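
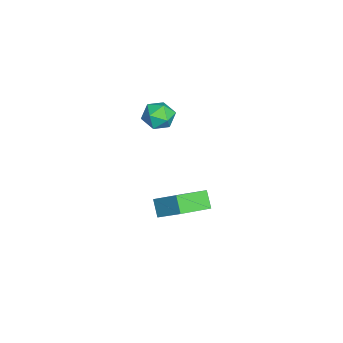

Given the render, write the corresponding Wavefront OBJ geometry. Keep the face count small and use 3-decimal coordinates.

v 0.22 -2.97 1.577
v 0.604 -3.538 1.737
v -0.564 -3.282 2.343
v -0.18 -3.85 2.503
v 0.051 -3.209 2.678
v 0.536 -3.016 2.205
v -0.496 -3.804 1.875
v -0.011 -3.611 1.402
v 0.161 -4.054 1.922
v 0.499 -3.686 2.418
v -0.459 -3.134 1.662
v -0.121 -2.766 2.158
v 0.114 -2.278 -3.656
v -0.424 -2.501 -3.05
v 0.744 -1.326 -2.746
v 0.207 -1.55 -2.14
v 1.073 -3.35 -3.2
v 0.536 -3.574 -2.594
v 1.704 -2.399 -2.29
v 1.166 -2.622 -1.684
f 1 12 6
f 1 6 2
f 1 2 8
f 1 8 11
f 1 11 12
f 2 6 10
f 6 12 5
f 12 11 3
f 11 8 7
f 8 2 9
f 4 10 5
f 4 5 3
f 4 3 7
f 4 7 9
f 4 9 10
f 5 10 6
f 3 5 12
f 7 3 11
f 9 7 8
f 10 9 2
f 14 16 13
f 17 14 13
f 13 16 15
f 15 17 13
f 14 20 16
f 18 14 17
f 18 20 14
f 16 20 15
f 19 17 15
f 15 20 19
f 19 18 17
f 20 18 19



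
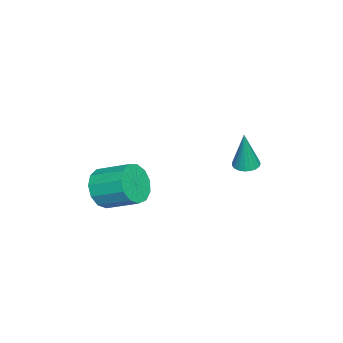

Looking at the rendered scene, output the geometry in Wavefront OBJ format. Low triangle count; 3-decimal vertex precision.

v 1.566 -0.446 0.922
v 1.8 -0.849 1.681
v 1.967 0.443 2.316
v 1.734 0.846 1.558
v 2.224 -0.777 1.423
v 2.391 0.516 2.058
v 2.439 -0.6 1.006
v 2.606 0.693 1.641
v 2.377 -0.374 0.562
v 2.544 0.918 1.197
v 2.058 -0.171 0.233
v 2.225 1.121 0.868
v 1.582 -0.056 0.123
v 1.749 1.237 0.758
v 1.102 -0.064 0.267
v 1.269 1.229 0.902
v 0.769 -0.194 0.618
v 0.936 1.099 1.254
v 0.689 -0.404 1.067
v 0.856 0.889 1.702
v 0.888 -0.627 1.469
v 1.055 0.665 2.104
v 1.302 -0.793 1.698
v 1.469 0.499 2.333
v -2.985 3.587 0.229
v -2.458 3.68 0.155
v -2.735 3.553 1.971
v -2.54 3.888 0.171
v -2.699 4.044 0.197
v -2.907 4.122 0.229
v -3.129 4.107 0.26
v -3.326 4.002 0.286
v -3.464 3.826 0.303
v -3.519 3.608 0.306
v -3.482 3.387 0.296
v -3.359 3.2 0.275
v -3.171 3.081 0.246
v -2.951 3.049 0.213
v -2.737 3.11 0.184
v -2.566 3.254 0.162
v -2.467 3.455 0.152
f 2 1 5
f 2 5 3
f 3 5 6
f 3 6 4
f 5 1 7
f 5 7 6
f 6 7 8
f 6 8 4
f 7 1 9
f 7 9 8
f 8 9 10
f 8 10 4
f 9 1 11
f 9 11 10
f 10 11 12
f 10 12 4
f 11 1 13
f 11 13 12
f 12 13 14
f 12 14 4
f 13 1 15
f 13 15 14
f 14 15 16
f 14 16 4
f 15 1 17
f 15 17 16
f 16 17 18
f 16 18 4
f 17 1 19
f 17 19 18
f 18 19 20
f 18 20 4
f 19 1 21
f 19 21 20
f 20 21 22
f 20 22 4
f 21 1 23
f 21 23 22
f 22 23 24
f 22 24 4
f 23 1 2
f 23 2 24
f 24 2 3
f 24 3 4
f 26 25 28
f 26 28 27
f 28 25 29
f 28 29 27
f 29 25 30
f 29 30 27
f 30 25 31
f 30 31 27
f 31 25 32
f 31 32 27
f 32 25 33
f 32 33 27
f 33 25 34
f 33 34 27
f 34 25 35
f 34 35 27
f 35 25 36
f 35 36 27
f 36 25 37
f 36 37 27
f 37 25 38
f 37 38 27
f 38 25 39
f 38 39 27
f 39 25 40
f 39 40 27
f 40 25 41
f 40 41 27
f 41 25 26
f 41 26 27



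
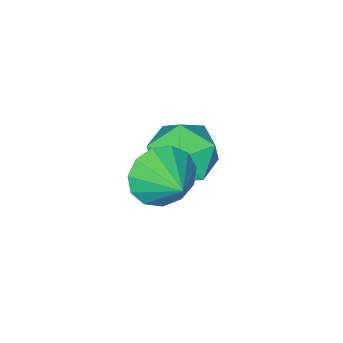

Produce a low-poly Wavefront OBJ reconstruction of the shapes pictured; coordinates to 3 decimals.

v -3.925 -1.784 0.783
v -3.211 -1.482 -0.145
v -3.589 -3.678 0.425
v -2.875 -3.376 -0.503
v -2.524 -3.142 0.63
v -2.732 -1.972 0.852
v -4.068 -3.188 -0.572
v -4.276 -2.018 -0.35
v -3.3 -2.35 -0.982
v -2.346 -2.321 -0.239
v -4.454 -2.839 0.519
v -3.5 -2.81 1.262
v -0.777 -0.41 2.769
v -0.031 -0.291 2.129
v -0.423 0.83 3.411
v -0.476 -0.045 1.899
v -1.016 0.086 1.946
v -1.481 0.059 2.253
v -1.722 -0.117 2.725
v -1.663 -0.385 3.21
v -1.323 -0.662 3.555
v -0.809 -0.858 3.651
v -0.286 -0.912 3.466
v 0.082 -0.806 3.06
v 0.177 -0.575 2.561
f 1 12 6
f 1 6 2
f 1 2 8
f 1 8 11
f 1 11 12
f 2 6 10
f 6 12 5
f 12 11 3
f 11 8 7
f 8 2 9
f 4 10 5
f 4 5 3
f 4 3 7
f 4 7 9
f 4 9 10
f 5 10 6
f 3 5 12
f 7 3 11
f 9 7 8
f 10 9 2
f 14 13 16
f 14 16 15
f 16 13 17
f 16 17 15
f 17 13 18
f 17 18 15
f 18 13 19
f 18 19 15
f 19 13 20
f 19 20 15
f 20 13 21
f 20 21 15
f 21 13 22
f 21 22 15
f 22 13 23
f 22 23 15
f 23 13 24
f 23 24 15
f 24 13 25
f 24 25 15
f 25 13 14
f 25 14 15



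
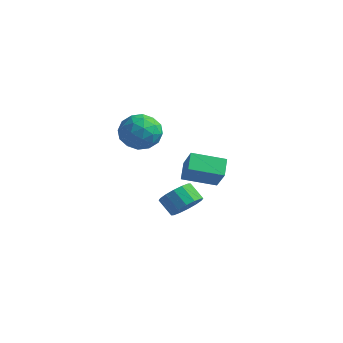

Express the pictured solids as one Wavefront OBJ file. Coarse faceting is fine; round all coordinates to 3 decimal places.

v -3.391 -0.455 -1.578
v -3.911 0.452 -0.875
v -1.893 0.821 -2.116
v -2.413 1.728 -1.413
v -2.507 -0.948 -0.287
v -3.027 -0.041 0.416
v -1.009 0.328 -0.825
v -1.529 1.235 -0.122
v -2.994 -3.325 4.391
v -2.349 -4.148 3.704
v -4.571 -3.512 3.136
v -3.926 -4.335 2.449
v -4.309 -4.645 3.599
v -3.333 -4.529 4.375
v -3.587 -3.131 2.465
v -2.611 -3.015 3.241
v -2.715 -4.028 2.513
v -3.161 -4.963 3.214
v -3.759 -2.697 3.626
v -4.205 -3.632 4.327
v -2.533 -3.72 4.158
v -4.387 -3.94 2.682
v -4.612 -4.122 3.359
v -4.233 -4.606 2.954
v -3.111 -3.944 4.552
v -2.732 -4.428 4.148
v -3.884 -4.72 4.086
v -4.188 -3.232 2.692
v -3.809 -3.716 2.288
v -2.687 -3.054 3.886
v -2.308 -3.538 3.481
v -3.036 -2.94 2.754
v -2.369 -4.133 3.054
v -3.296 -4.243 2.316
v -3.097 -3.535 2.326
v -2.523 -3.467 2.782
v -2.631 -4.683 3.466
v -3.559 -4.793 2.728
v -3.783 -4.975 3.404
v -3.21 -4.907 3.86
v -2.847 -4.612 2.766
v -3.361 -2.867 4.112
v -4.289 -2.977 3.374
v -3.71 -2.753 2.98
v -3.137 -2.685 3.436
v -3.624 -3.417 4.524
v -4.551 -3.527 3.786
v -4.397 -4.193 4.058
v -3.823 -4.125 4.514
v -4.073 -3.048 4.074
v -2.967 -0.426 -3.636
v -2.299 -0.099 -2.894
v -3.246 -0.007 -2.083
v -3.913 -0.334 -2.824
v -2.468 0.355 -3.142
v -3.414 0.447 -2.331
v -2.77 0.599 -3.522
v -3.716 0.691 -2.711
v -3.125 0.569 -3.933
v -4.071 0.661 -3.121
v -3.437 0.272 -4.264
v -4.384 0.364 -3.452
v -3.624 -0.212 -4.426
v -4.57 -0.12 -3.615
v -3.634 -0.753 -4.377
v -4.581 -0.661 -3.566
v -3.466 -1.207 -4.129
v -4.412 -1.115 -3.318
v -3.164 -1.451 -3.749
v -4.11 -1.359 -2.938
v -2.809 -1.421 -3.339
v -3.755 -1.329 -2.527
v -2.496 -1.124 -3.008
v -3.443 -1.032 -2.196
v -2.31 -0.64 -2.845
v -3.256 -0.548 -2.034
f 2 4 1
f 5 2 1
f 1 4 3
f 3 5 1
f 2 8 4
f 6 2 5
f 6 8 2
f 4 8 3
f 7 5 3
f 3 8 7
f 7 6 5
f 8 6 7
f 9 46 25
f 46 20 49
f 25 49 14
f 46 49 25
f 9 25 21
f 25 14 26
f 21 26 10
f 25 26 21
f 9 21 30
f 21 10 31
f 30 31 16
f 21 31 30
f 9 30 42
f 30 16 45
f 42 45 19
f 30 45 42
f 9 42 46
f 42 19 50
f 46 50 20
f 42 50 46
f 10 26 37
f 26 14 40
f 37 40 18
f 26 40 37
f 14 49 27
f 49 20 48
f 27 48 13
f 49 48 27
f 20 50 47
f 50 19 43
f 47 43 11
f 50 43 47
f 19 45 44
f 45 16 32
f 44 32 15
f 45 32 44
f 16 31 36
f 31 10 33
f 36 33 17
f 31 33 36
f 12 38 24
f 38 18 39
f 24 39 13
f 38 39 24
f 12 24 22
f 24 13 23
f 22 23 11
f 24 23 22
f 12 22 29
f 22 11 28
f 29 28 15
f 22 28 29
f 12 29 34
f 29 15 35
f 34 35 17
f 29 35 34
f 12 34 38
f 34 17 41
f 38 41 18
f 34 41 38
f 13 39 27
f 39 18 40
f 27 40 14
f 39 40 27
f 11 23 47
f 23 13 48
f 47 48 20
f 23 48 47
f 15 28 44
f 28 11 43
f 44 43 19
f 28 43 44
f 17 35 36
f 35 15 32
f 36 32 16
f 35 32 36
f 18 41 37
f 41 17 33
f 37 33 10
f 41 33 37
f 52 51 55
f 52 55 53
f 53 55 56
f 53 56 54
f 55 51 57
f 55 57 56
f 56 57 58
f 56 58 54
f 57 51 59
f 57 59 58
f 58 59 60
f 58 60 54
f 59 51 61
f 59 61 60
f 60 61 62
f 60 62 54
f 61 51 63
f 61 63 62
f 62 63 64
f 62 64 54
f 63 51 65
f 63 65 64
f 64 65 66
f 64 66 54
f 65 51 67
f 65 67 66
f 66 67 68
f 66 68 54
f 67 51 69
f 67 69 68
f 68 69 70
f 68 70 54
f 69 51 71
f 69 71 70
f 70 71 72
f 70 72 54
f 71 51 73
f 71 73 72
f 72 73 74
f 72 74 54
f 73 51 75
f 73 75 74
f 74 75 76
f 74 76 54
f 75 51 52
f 75 52 76
f 76 52 53
f 76 53 54



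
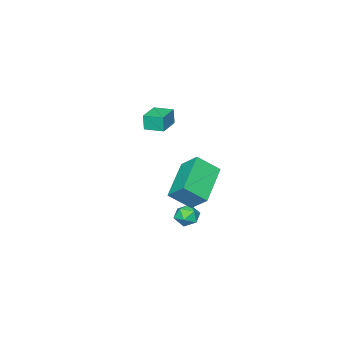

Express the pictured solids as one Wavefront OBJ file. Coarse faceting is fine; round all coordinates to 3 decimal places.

v 1.189 2.322 -1.939
v 1.693 2.428 -1.556
v 1.727 1.592 -2.444
v 2.231 1.698 -2.061
v 1.7 1.426 -1.826
v 1.368 1.876 -1.513
v 2.052 2.144 -2.487
v 1.72 2.594 -2.174
v 2.226 2.317 -1.894
v 2.008 1.874 -1.486
v 1.412 2.146 -2.514
v 1.194 1.703 -2.106
v 0.428 1.861 -0.126
v 1.159 1.14 0.687
v 0.376 2.75 0.709
v 1.107 2.029 1.522
v 2.193 2.731 -0.942
v 2.924 2.01 -0.129
v 2.141 3.62 -0.107
v 2.872 2.899 0.706
v -2.222 -3.847 0.055
v -2.256 -3.937 0.909
v -2.588 -2.91 0.138
v -2.622 -2.999 0.993
v -1.058 -3.401 0.147
v -1.092 -3.49 1.002
v -1.424 -2.463 0.231
v -1.458 -2.553 1.085
f 1 12 6
f 1 6 2
f 1 2 8
f 1 8 11
f 1 11 12
f 2 6 10
f 6 12 5
f 12 11 3
f 11 8 7
f 8 2 9
f 4 10 5
f 4 5 3
f 4 3 7
f 4 7 9
f 4 9 10
f 5 10 6
f 3 5 12
f 7 3 11
f 9 7 8
f 10 9 2
f 14 16 13
f 17 14 13
f 13 16 15
f 15 17 13
f 14 20 16
f 18 14 17
f 18 20 14
f 16 20 15
f 19 17 15
f 15 20 19
f 19 18 17
f 20 18 19
f 22 24 21
f 25 22 21
f 21 24 23
f 23 25 21
f 22 28 24
f 26 22 25
f 26 28 22
f 24 28 23
f 27 25 23
f 23 28 27
f 27 26 25
f 28 26 27



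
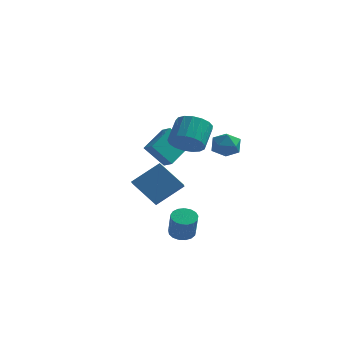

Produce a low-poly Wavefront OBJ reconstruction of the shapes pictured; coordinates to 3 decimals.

v 1.967 -3.121 -4.678
v 2.664 -2.771 -4.689
v 3.03 -3.448 -3.174
v 2.333 -3.799 -3.162
v 2.441 -2.521 -4.524
v 2.807 -3.199 -3.008
v 2.109 -2.409 -4.394
v 2.476 -3.086 -2.878
v 1.745 -2.46 -4.329
v 2.112 -3.137 -2.813
v 1.432 -2.662 -4.343
v 1.798 -3.34 -2.828
v 1.241 -2.97 -4.435
v 1.608 -3.648 -2.919
v 1.217 -3.312 -4.582
v 1.583 -3.99 -3.066
v 1.364 -3.611 -4.751
v 1.73 -4.288 -3.235
v 1.649 -3.797 -4.903
v 2.016 -4.475 -3.388
v 2.008 -3.829 -5.004
v 2.374 -4.506 -3.488
v 2.356 -3.698 -5.03
v 2.723 -4.376 -3.514
v 2.616 -3.435 -4.975
v 2.982 -4.113 -3.46
v 2.727 -3.101 -4.852
v 3.093 -3.778 -3.337
v -1.285 -0.434 0.563
v -0.657 -0.842 0.897
v -0.73 1.219 1.543
v -0.102 0.811 1.876
v -0.218 0.049 -0.856
v 0.41 -0.359 -0.523
v 0.337 1.702 0.123
v 0.965 1.294 0.457
v 2.617 -4.311 2.567
v 3.687 -4.306 2.536
v 3.712 -3.024 3.622
v 2.643 -3.029 3.653
v 3.552 -3.985 2.161
v 3.577 -2.703 3.246
v 3.203 -3.739 1.878
v 3.228 -2.457 2.963
v 2.719 -3.624 1.753
v 2.745 -2.342 2.839
v 2.213 -3.666 1.815
v 2.238 -2.384 2.901
v 1.799 -3.856 2.049
v 1.824 -2.574 3.135
v 1.573 -4.151 2.402
v 1.598 -2.869 3.488
v 1.585 -4.482 2.793
v 1.611 -3.2 3.878
v 1.835 -4.774 3.132
v 1.86 -3.492 4.217
v 2.264 -4.959 3.341
v 2.289 -3.677 4.427
v 2.773 -4.997 3.374
v 2.798 -3.715 4.459
v 3.247 -4.877 3.221
v 3.272 -3.595 4.307
v 3.577 -4.628 2.919
v 3.602 -3.346 4.005
v -0.286 -1.141 -3.59
v -0.03 -1.996 -3.139
v -1.843 -0.856 -2.165
v -1.587 -1.711 -1.714
v 1.067 -0.069 -2.326
v 1.323 -0.924 -1.875
v -0.49 0.216 -0.901
v -0.234 -0.639 -0.45
v 2.461 1.546 0.702
v 3.031 1.65 1.502
v 3.409 0.37 0.178
v 3.979 0.474 0.978
v 3.064 0.111 1.067
v 2.478 0.838 1.391
v 3.962 1.182 0.289
v 3.376 1.909 0.613
v 3.959 1.424 1.247
v 3.404 0.763 1.728
v 3.036 1.257 -0.048
v 2.481 0.596 0.433
f 2 1 5
f 2 5 3
f 3 5 6
f 3 6 4
f 5 1 7
f 5 7 6
f 6 7 8
f 6 8 4
f 7 1 9
f 7 9 8
f 8 9 10
f 8 10 4
f 9 1 11
f 9 11 10
f 10 11 12
f 10 12 4
f 11 1 13
f 11 13 12
f 12 13 14
f 12 14 4
f 13 1 15
f 13 15 14
f 14 15 16
f 14 16 4
f 15 1 17
f 15 17 16
f 16 17 18
f 16 18 4
f 17 1 19
f 17 19 18
f 18 19 20
f 18 20 4
f 19 1 21
f 19 21 20
f 20 21 22
f 20 22 4
f 21 1 23
f 21 23 22
f 22 23 24
f 22 24 4
f 23 1 25
f 23 25 24
f 24 25 26
f 24 26 4
f 25 1 27
f 25 27 26
f 26 27 28
f 26 28 4
f 27 1 2
f 27 2 28
f 28 2 3
f 28 3 4
f 30 32 29
f 33 30 29
f 29 32 31
f 31 33 29
f 30 36 32
f 34 30 33
f 34 36 30
f 32 36 31
f 35 33 31
f 31 36 35
f 35 34 33
f 36 34 35
f 38 37 41
f 38 41 39
f 39 41 42
f 39 42 40
f 41 37 43
f 41 43 42
f 42 43 44
f 42 44 40
f 43 37 45
f 43 45 44
f 44 45 46
f 44 46 40
f 45 37 47
f 45 47 46
f 46 47 48
f 46 48 40
f 47 37 49
f 47 49 48
f 48 49 50
f 48 50 40
f 49 37 51
f 49 51 50
f 50 51 52
f 50 52 40
f 51 37 53
f 51 53 52
f 52 53 54
f 52 54 40
f 53 37 55
f 53 55 54
f 54 55 56
f 54 56 40
f 55 37 57
f 55 57 56
f 56 57 58
f 56 58 40
f 57 37 59
f 57 59 58
f 58 59 60
f 58 60 40
f 59 37 61
f 59 61 60
f 60 61 62
f 60 62 40
f 61 37 63
f 61 63 62
f 62 63 64
f 62 64 40
f 63 37 38
f 63 38 64
f 64 38 39
f 64 39 40
f 66 68 65
f 69 66 65
f 65 68 67
f 67 69 65
f 66 72 68
f 70 66 69
f 70 72 66
f 68 72 67
f 71 69 67
f 67 72 71
f 71 70 69
f 72 70 71
f 73 84 78
f 73 78 74
f 73 74 80
f 73 80 83
f 73 83 84
f 74 78 82
f 78 84 77
f 84 83 75
f 83 80 79
f 80 74 81
f 76 82 77
f 76 77 75
f 76 75 79
f 76 79 81
f 76 81 82
f 77 82 78
f 75 77 84
f 79 75 83
f 81 79 80
f 82 81 74



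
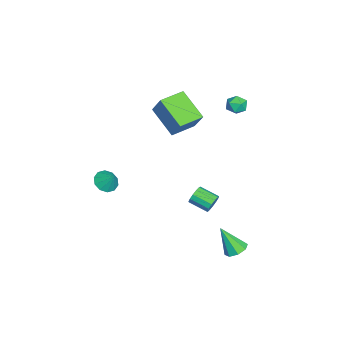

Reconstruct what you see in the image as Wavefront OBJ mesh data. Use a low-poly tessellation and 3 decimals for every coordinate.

v -2.386 0.415 1.386
v -3.624 -0.805 2.528
v -1.713 0.95 2.688
v -2.951 -0.27 3.83
v -1.329 -0.73 1.31
v -2.567 -1.95 2.452
v -0.656 -0.195 2.612
v -1.894 -1.415 3.754
v 3.098 1.935 -0.693
v 3.339 1.668 -1.161
v 2.942 0.637 -0.775
v 2.702 0.905 -0.307
v 3.571 1.667 -0.923
v 3.174 0.637 -0.537
v 3.653 1.752 -0.612
v 3.257 0.721 -0.226
v 3.559 1.895 -0.327
v 3.163 0.864 0.059
v 3.319 2.051 -0.158
v 2.922 1.02 0.228
v 3.009 2.17 -0.159
v 2.612 1.139 0.227
v 2.727 2.215 -0.33
v 2.33 1.184 0.056
v 2.563 2.171 -0.615
v 2.166 1.14 -0.229
v 2.569 2.052 -0.926
v 2.172 1.021 -0.54
v 2.743 1.896 -1.163
v 2.346 0.865 -0.776
v 3.03 1.753 -1.25
v 2.633 0.722 -0.864
v 3.018 3.205 -4.485
v 3.646 2.889 -4.579
v 2.802 2.315 -2.935
v 3.688 3.356 -4.305
v 3.336 3.735 -4.137
v 2.798 3.803 -4.172
v 2.389 3.521 -4.391
v 2.348 3.053 -4.665
v 2.699 2.675 -4.833
v 3.237 2.606 -4.798
v 2.258 -3.876 0.016
v 2.549 -3.395 -0.465
v 2.682 -3.344 0.804
v 2.135 -3.242 -0.345
v 1.768 -3.331 -0.087
v 1.588 -3.629 0.21
v 1.664 -4.02 0.433
v 1.967 -4.357 0.498
v 2.382 -4.51 0.378
v 2.749 -4.42 0.12
v 2.928 -4.123 -0.177
v 2.852 -3.731 -0.401
v -2.132 3.295 3.925
v -1.665 3.271 3.441
v -2.215 2.209 3.899
v -1.748 2.185 3.415
v -1.576 2.366 4.04
v -1.524 3.036 4.056
v -2.356 2.444 3.284
v -2.304 3.114 3.3
v -1.803 2.745 3.045
v -1.321 2.697 3.512
v -2.559 2.783 3.828
v -2.077 2.735 4.295
f 2 4 1
f 5 2 1
f 1 4 3
f 3 5 1
f 2 8 4
f 6 2 5
f 6 8 2
f 4 8 3
f 7 5 3
f 3 8 7
f 7 6 5
f 8 6 7
f 10 9 13
f 10 13 11
f 11 13 14
f 11 14 12
f 13 9 15
f 13 15 14
f 14 15 16
f 14 16 12
f 15 9 17
f 15 17 16
f 16 17 18
f 16 18 12
f 17 9 19
f 17 19 18
f 18 19 20
f 18 20 12
f 19 9 21
f 19 21 20
f 20 21 22
f 20 22 12
f 21 9 23
f 21 23 22
f 22 23 24
f 22 24 12
f 23 9 25
f 23 25 24
f 24 25 26
f 24 26 12
f 25 9 27
f 25 27 26
f 26 27 28
f 26 28 12
f 27 9 29
f 27 29 28
f 28 29 30
f 28 30 12
f 29 9 31
f 29 31 30
f 30 31 32
f 30 32 12
f 31 9 10
f 31 10 32
f 32 10 11
f 32 11 12
f 34 33 36
f 34 36 35
f 36 33 37
f 36 37 35
f 37 33 38
f 37 38 35
f 38 33 39
f 38 39 35
f 39 33 40
f 39 40 35
f 40 33 41
f 40 41 35
f 41 33 42
f 41 42 35
f 42 33 34
f 42 34 35
f 44 43 46
f 44 46 45
f 46 43 47
f 46 47 45
f 47 43 48
f 47 48 45
f 48 43 49
f 48 49 45
f 49 43 50
f 49 50 45
f 50 43 51
f 50 51 45
f 51 43 52
f 51 52 45
f 52 43 53
f 52 53 45
f 53 43 54
f 53 54 45
f 54 43 44
f 54 44 45
f 55 66 60
f 55 60 56
f 55 56 62
f 55 62 65
f 55 65 66
f 56 60 64
f 60 66 59
f 66 65 57
f 65 62 61
f 62 56 63
f 58 64 59
f 58 59 57
f 58 57 61
f 58 61 63
f 58 63 64
f 59 64 60
f 57 59 66
f 61 57 65
f 63 61 62
f 64 63 56



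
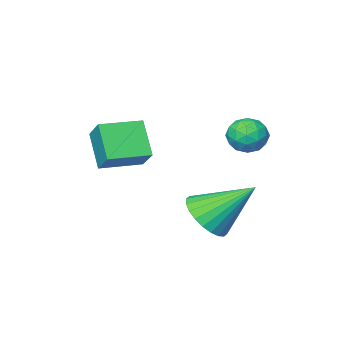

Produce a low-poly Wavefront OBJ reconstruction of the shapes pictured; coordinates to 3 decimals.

v 1.021 4.049 -0.176
v 1.534 4.173 0.206
v 0.806 3.187 0.394
v 1.319 3.311 0.776
v 0.797 3.701 0.795
v 0.93 4.233 0.443
v 1.41 3.127 0.157
v 1.543 3.659 -0.195
v 1.775 3.603 0.412
v 1.396 3.958 0.806
v 0.944 3.402 -0.206
v 0.565 3.757 0.188
v 1.296 4.186 -0.035
v 1.044 3.174 0.635
v 0.737 3.402 0.646
v 1.039 3.476 0.87
v 0.941 4.222 0.104
v 1.243 4.295 0.329
v 0.809 4.017 0.675
v 1.097 3.065 0.271
v 1.399 3.138 0.496
v 1.301 3.884 -0.27
v 1.603 3.958 -0.046
v 1.531 3.343 -0.075
v 1.74 3.925 0.311
v 1.613 3.418 0.645
v 1.667 3.31 0.282
v 1.745 3.623 0.075
v 1.517 4.133 0.542
v 1.39 3.627 0.877
v 1.083 3.856 0.888
v 1.161 4.169 0.681
v 1.658 3.798 0.663
v 0.95 3.733 -0.277
v 0.823 3.227 0.058
v 1.179 3.191 -0.081
v 1.257 3.504 -0.288
v 0.727 3.942 -0.045
v 0.6 3.435 0.289
v 0.595 3.737 0.525
v 0.673 4.05 0.318
v 0.682 3.562 -0.063
v 2.135 3.099 -2.899
v 2.829 3.564 -2.622
v 1.065 3.961 -1.661
v 2.707 3.768 -2.87
v 2.497 3.87 -3.122
v 2.233 3.854 -3.34
v 1.953 3.724 -3.491
v 1.701 3.499 -3.552
v 1.516 3.213 -3.514
v 1.424 2.909 -3.382
v 1.441 2.635 -3.176
v 1.564 2.431 -2.928
v 1.773 2.329 -2.676
v 2.038 2.344 -2.458
v 2.318 2.474 -2.307
v 2.569 2.7 -2.246
v 2.755 2.986 -2.285
v 2.846 3.289 -2.417
v 2.553 -0.209 -0.591
v 2.703 0.581 0.115
v 2.768 0.664 -1.612
v 2.918 1.453 -0.905
v 3.882 -0.493 -0.555
v 4.032 0.296 0.152
v 4.097 0.379 -1.575
v 4.247 1.169 -0.869
f 1 38 17
f 38 12 41
f 17 41 6
f 38 41 17
f 1 17 13
f 17 6 18
f 13 18 2
f 17 18 13
f 1 13 22
f 13 2 23
f 22 23 8
f 13 23 22
f 1 22 34
f 22 8 37
f 34 37 11
f 22 37 34
f 1 34 38
f 34 11 42
f 38 42 12
f 34 42 38
f 2 18 29
f 18 6 32
f 29 32 10
f 18 32 29
f 6 41 19
f 41 12 40
f 19 40 5
f 41 40 19
f 12 42 39
f 42 11 35
f 39 35 3
f 42 35 39
f 11 37 36
f 37 8 24
f 36 24 7
f 37 24 36
f 8 23 28
f 23 2 25
f 28 25 9
f 23 25 28
f 4 30 16
f 30 10 31
f 16 31 5
f 30 31 16
f 4 16 14
f 16 5 15
f 14 15 3
f 16 15 14
f 4 14 21
f 14 3 20
f 21 20 7
f 14 20 21
f 4 21 26
f 21 7 27
f 26 27 9
f 21 27 26
f 4 26 30
f 26 9 33
f 30 33 10
f 26 33 30
f 5 31 19
f 31 10 32
f 19 32 6
f 31 32 19
f 3 15 39
f 15 5 40
f 39 40 12
f 15 40 39
f 7 20 36
f 20 3 35
f 36 35 11
f 20 35 36
f 9 27 28
f 27 7 24
f 28 24 8
f 27 24 28
f 10 33 29
f 33 9 25
f 29 25 2
f 33 25 29
f 44 43 46
f 44 46 45
f 46 43 47
f 46 47 45
f 47 43 48
f 47 48 45
f 48 43 49
f 48 49 45
f 49 43 50
f 49 50 45
f 50 43 51
f 50 51 45
f 51 43 52
f 51 52 45
f 52 43 53
f 52 53 45
f 53 43 54
f 53 54 45
f 54 43 55
f 54 55 45
f 55 43 56
f 55 56 45
f 56 43 57
f 56 57 45
f 57 43 58
f 57 58 45
f 58 43 59
f 58 59 45
f 59 43 60
f 59 60 45
f 60 43 44
f 60 44 45
f 62 64 61
f 65 62 61
f 61 64 63
f 63 65 61
f 62 68 64
f 66 62 65
f 66 68 62
f 64 68 63
f 67 65 63
f 63 68 67
f 67 66 65
f 68 66 67



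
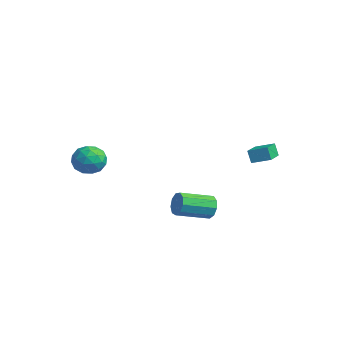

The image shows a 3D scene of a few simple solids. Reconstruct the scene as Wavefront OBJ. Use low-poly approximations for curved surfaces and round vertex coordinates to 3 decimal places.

v -4.694 -2.946 -0.064
v -3.884 -2.811 0.54
v -4.096 -4.409 -0.54
v -3.286 -4.274 0.064
v -4.207 -4.428 0.474
v -4.577 -3.524 0.768
v -3.403 -3.696 -0.768
v -3.773 -2.792 -0.474
v -3.086 -3.274 0.105
v -3.583 -3.727 0.872
v -4.397 -3.493 -0.872
v -4.894 -3.946 -0.105
v -4.342 -2.75 0.28
v -3.638 -4.47 -0.28
v -4.18 -4.56 -0.039
v -3.703 -4.481 0.316
v -4.749 -3.169 0.414
v -4.272 -3.09 0.769
v -4.462 -4.041 0.73
v -3.708 -4.13 -0.769
v -3.231 -4.051 -0.414
v -4.277 -2.739 -0.316
v -3.8 -2.66 0.039
v -3.518 -3.179 -0.73
v -3.396 -2.943 0.379
v -3.045 -3.803 0.1
v -3.114 -3.463 -0.389
v -3.331 -2.932 -0.217
v -3.688 -3.209 0.83
v -3.336 -4.069 0.551
v -3.878 -4.16 0.791
v -4.095 -3.628 0.964
v -3.219 -3.482 0.575
v -4.644 -3.151 -0.551
v -4.292 -4.011 -0.83
v -3.885 -3.592 -0.964
v -4.102 -3.06 -0.791
v -4.935 -3.417 -0.1
v -4.584 -4.277 -0.379
v -4.649 -4.288 0.217
v -4.866 -3.757 0.389
v -4.761 -3.738 -0.575
v 1.837 3.312 0.862
v 1.555 3.243 1.619
v 2.486 4.09 1.175
v 2.204 4.021 1.931
v 3.116 2.099 1.229
v 2.834 2.03 1.985
v 3.765 2.877 1.541
v 3.483 2.808 2.298
v 3.005 -0.174 -1.475
v 3.31 -0.397 -2.111
v 3.059 -2.19 -1.601
v 2.755 -1.966 -0.965
v 3.667 -0.346 -1.756
v 3.417 -2.139 -1.247
v 3.715 -0.215 -1.27
v 3.465 -2.007 -0.76
v 3.431 -0.064 -0.879
v 3.18 -1.856 -0.37
v 2.947 0.035 -0.767
v 2.697 -1.757 -0.258
v 2.491 0.037 -0.986
v 2.24 -1.755 -0.477
v 2.275 -0.06 -1.434
v 2.025 -1.853 -0.924
v 2.401 -0.211 -1.901
v 2.151 -2.003 -1.391
v 2.81 -0.344 -2.168
v 2.559 -2.136 -1.658
f 1 38 17
f 38 12 41
f 17 41 6
f 38 41 17
f 1 17 13
f 17 6 18
f 13 18 2
f 17 18 13
f 1 13 22
f 13 2 23
f 22 23 8
f 13 23 22
f 1 22 34
f 22 8 37
f 34 37 11
f 22 37 34
f 1 34 38
f 34 11 42
f 38 42 12
f 34 42 38
f 2 18 29
f 18 6 32
f 29 32 10
f 18 32 29
f 6 41 19
f 41 12 40
f 19 40 5
f 41 40 19
f 12 42 39
f 42 11 35
f 39 35 3
f 42 35 39
f 11 37 36
f 37 8 24
f 36 24 7
f 37 24 36
f 8 23 28
f 23 2 25
f 28 25 9
f 23 25 28
f 4 30 16
f 30 10 31
f 16 31 5
f 30 31 16
f 4 16 14
f 16 5 15
f 14 15 3
f 16 15 14
f 4 14 21
f 14 3 20
f 21 20 7
f 14 20 21
f 4 21 26
f 21 7 27
f 26 27 9
f 21 27 26
f 4 26 30
f 26 9 33
f 30 33 10
f 26 33 30
f 5 31 19
f 31 10 32
f 19 32 6
f 31 32 19
f 3 15 39
f 15 5 40
f 39 40 12
f 15 40 39
f 7 20 36
f 20 3 35
f 36 35 11
f 20 35 36
f 9 27 28
f 27 7 24
f 28 24 8
f 27 24 28
f 10 33 29
f 33 9 25
f 29 25 2
f 33 25 29
f 44 46 43
f 47 44 43
f 43 46 45
f 45 47 43
f 44 50 46
f 48 44 47
f 48 50 44
f 46 50 45
f 49 47 45
f 45 50 49
f 49 48 47
f 50 48 49
f 52 51 55
f 52 55 53
f 53 55 56
f 53 56 54
f 55 51 57
f 55 57 56
f 56 57 58
f 56 58 54
f 57 51 59
f 57 59 58
f 58 59 60
f 58 60 54
f 59 51 61
f 59 61 60
f 60 61 62
f 60 62 54
f 61 51 63
f 61 63 62
f 62 63 64
f 62 64 54
f 63 51 65
f 63 65 64
f 64 65 66
f 64 66 54
f 65 51 67
f 65 67 66
f 66 67 68
f 66 68 54
f 67 51 69
f 67 69 68
f 68 69 70
f 68 70 54
f 69 51 52
f 69 52 70
f 70 52 53
f 70 53 54



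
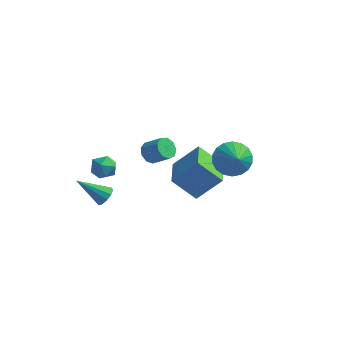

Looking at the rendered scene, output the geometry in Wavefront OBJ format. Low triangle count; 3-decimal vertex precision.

v 3.626 -0.908 2.271
v 4.159 -1.189 1.511
v 4.154 -1.632 2.909
v 4.394 -0.869 1.68
v 4.478 -0.557 1.966
v 4.392 -0.314 2.313
v 4.155 -0.189 2.651
v 3.814 -0.206 2.914
v 3.435 -0.362 3.05
v 3.094 -0.626 3.032
v 2.858 -0.946 2.863
v 2.775 -1.258 2.576
v 2.86 -1.501 2.23
v 3.097 -1.626 1.891
v 3.439 -1.609 1.628
v 3.818 -1.453 1.492
v -3.453 -0.898 -0.388
v -2.877 -0.498 -0.645
v -2.723 -1.442 0.405
v -2.147 -1.042 0.148
v -2.693 -0.706 0.53
v -3.144 -0.37 0.04
v -2.456 -1.57 -0.28
v -2.907 -1.234 -0.77
v -2.26 -0.914 -0.578
v -2.407 -0.38 -0.077
v -3.193 -1.56 -0.163
v -3.34 -1.026 0.338
v -0.366 -1.083 1.709
v -0.066 -0.655 1.375
v 0.806 -0.75 2.037
v 0.506 -1.177 2.371
v -0.284 -0.469 1.687
v 0.589 -0.563 2.35
v -0.54 -0.569 2.01
v 0.333 -0.664 2.673
v -0.715 -0.91 2.192
v 0.158 -1.005 2.855
v -0.727 -1.332 2.147
v 0.146 -1.427 2.81
v -0.57 -1.637 1.898
v 0.303 -1.732 2.56
v -0.318 -1.683 1.559
v 0.555 -1.777 2.222
v -0.089 -1.447 1.291
v 0.784 -1.542 1.954
v 0.01 -1.042 1.218
v 0.883 -1.136 1.881
v -2.092 -2.462 -0.933
v -1.798 -2.922 -0.738
v -3.388 -2.838 0.133
v -1.711 -2.641 -0.534
v -1.77 -2.291 -0.482
v -1.952 -2.006 -0.603
v -2.187 -1.896 -0.849
v -2.386 -2.002 -1.128
v -2.473 -2.283 -1.333
v -2.414 -2.633 -1.385
v -2.232 -2.917 -1.264
v -1.997 -3.028 -1.017
v 0.099 0.472 -1.403
v 1.23 1.024 -0.144
v -0.506 2.217 -1.625
v 0.624 2.769 -0.366
v 1.276 0.731 -2.574
v 2.406 1.283 -1.315
v 0.67 2.476 -2.796
v 1.801 3.028 -1.537
f 2 1 4
f 2 4 3
f 4 1 5
f 4 5 3
f 5 1 6
f 5 6 3
f 6 1 7
f 6 7 3
f 7 1 8
f 7 8 3
f 8 1 9
f 8 9 3
f 9 1 10
f 9 10 3
f 10 1 11
f 10 11 3
f 11 1 12
f 11 12 3
f 12 1 13
f 12 13 3
f 13 1 14
f 13 14 3
f 14 1 15
f 14 15 3
f 15 1 16
f 15 16 3
f 16 1 2
f 16 2 3
f 17 28 22
f 17 22 18
f 17 18 24
f 17 24 27
f 17 27 28
f 18 22 26
f 22 28 21
f 28 27 19
f 27 24 23
f 24 18 25
f 20 26 21
f 20 21 19
f 20 19 23
f 20 23 25
f 20 25 26
f 21 26 22
f 19 21 28
f 23 19 27
f 25 23 24
f 26 25 18
f 30 29 33
f 30 33 31
f 31 33 34
f 31 34 32
f 33 29 35
f 33 35 34
f 34 35 36
f 34 36 32
f 35 29 37
f 35 37 36
f 36 37 38
f 36 38 32
f 37 29 39
f 37 39 38
f 38 39 40
f 38 40 32
f 39 29 41
f 39 41 40
f 40 41 42
f 40 42 32
f 41 29 43
f 41 43 42
f 42 43 44
f 42 44 32
f 43 29 45
f 43 45 44
f 44 45 46
f 44 46 32
f 45 29 47
f 45 47 46
f 46 47 48
f 46 48 32
f 47 29 30
f 47 30 48
f 48 30 31
f 48 31 32
f 50 49 52
f 50 52 51
f 52 49 53
f 52 53 51
f 53 49 54
f 53 54 51
f 54 49 55
f 54 55 51
f 55 49 56
f 55 56 51
f 56 49 57
f 56 57 51
f 57 49 58
f 57 58 51
f 58 49 59
f 58 59 51
f 59 49 60
f 59 60 51
f 60 49 50
f 60 50 51
f 62 64 61
f 65 62 61
f 61 64 63
f 63 65 61
f 62 68 64
f 66 62 65
f 66 68 62
f 64 68 63
f 67 65 63
f 63 68 67
f 67 66 65
f 68 66 67



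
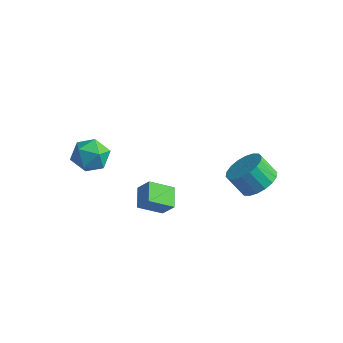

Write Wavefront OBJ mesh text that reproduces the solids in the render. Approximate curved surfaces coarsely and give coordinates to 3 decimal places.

v 1.259 -0.319 -2.863
v 0.438 -1.192 -2.14
v 1.874 -0.256 -2.09
v 1.052 -1.13 -1.367
v 1.868 -1.23 -3.273
v 1.046 -2.104 -2.55
v 2.482 -1.168 -2.5
v 1.661 -2.041 -1.777
v 4.127 3.611 -3.636
v 4.85 2.98 -3.209
v 4.076 2.779 -2.197
v 3.353 3.409 -2.624
v 4.964 3.4 -3.038
v 4.19 3.199 -2.026
v 4.912 3.862 -2.986
v 4.139 3.66 -1.974
v 4.705 4.273 -3.063
v 3.932 4.072 -2.05
v 4.383 4.554 -3.253
v 3.61 4.353 -2.24
v 4.011 4.648 -3.519
v 3.237 4.446 -2.506
v 3.661 4.536 -3.808
v 2.888 4.335 -2.796
v 3.404 4.241 -4.063
v 2.63 4.04 -3.051
v 3.29 3.821 -4.234
v 2.516 3.62 -3.222
v 3.341 3.36 -4.286
v 2.568 3.158 -3.274
v 3.548 2.948 -4.21
v 2.775 2.747 -3.197
v 3.87 2.667 -4.02
v 3.097 2.466 -3.007
v 4.243 2.574 -3.754
v 3.469 2.372 -2.741
v 4.592 2.685 -3.464
v 3.819 2.484 -2.452
v -2.767 -1.203 -1.42
v -2.361 -0.518 -0.783
v -1.759 -2.362 -0.817
v -1.353 -1.677 -0.18
v -2.313 -1.992 -0.044
v -2.936 -1.276 -0.417
v -1.184 -1.604 -1.183
v -1.807 -0.888 -1.556
v -1.382 -0.766 -0.637
v -2.08 -1.006 0.067
v -2.04 -1.874 -1.667
v -2.738 -2.114 -0.963
f 2 4 1
f 5 2 1
f 1 4 3
f 3 5 1
f 2 8 4
f 6 2 5
f 6 8 2
f 4 8 3
f 7 5 3
f 3 8 7
f 7 6 5
f 8 6 7
f 10 9 13
f 10 13 11
f 11 13 14
f 11 14 12
f 13 9 15
f 13 15 14
f 14 15 16
f 14 16 12
f 15 9 17
f 15 17 16
f 16 17 18
f 16 18 12
f 17 9 19
f 17 19 18
f 18 19 20
f 18 20 12
f 19 9 21
f 19 21 20
f 20 21 22
f 20 22 12
f 21 9 23
f 21 23 22
f 22 23 24
f 22 24 12
f 23 9 25
f 23 25 24
f 24 25 26
f 24 26 12
f 25 9 27
f 25 27 26
f 26 27 28
f 26 28 12
f 27 9 29
f 27 29 28
f 28 29 30
f 28 30 12
f 29 9 31
f 29 31 30
f 30 31 32
f 30 32 12
f 31 9 33
f 31 33 32
f 32 33 34
f 32 34 12
f 33 9 35
f 33 35 34
f 34 35 36
f 34 36 12
f 35 9 37
f 35 37 36
f 36 37 38
f 36 38 12
f 37 9 10
f 37 10 38
f 38 10 11
f 38 11 12
f 39 50 44
f 39 44 40
f 39 40 46
f 39 46 49
f 39 49 50
f 40 44 48
f 44 50 43
f 50 49 41
f 49 46 45
f 46 40 47
f 42 48 43
f 42 43 41
f 42 41 45
f 42 45 47
f 42 47 48
f 43 48 44
f 41 43 50
f 45 41 49
f 47 45 46
f 48 47 40



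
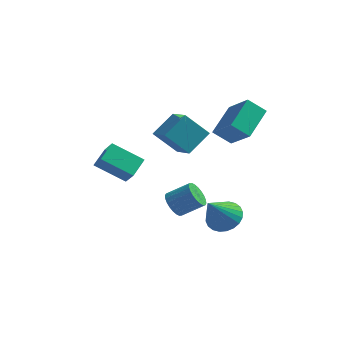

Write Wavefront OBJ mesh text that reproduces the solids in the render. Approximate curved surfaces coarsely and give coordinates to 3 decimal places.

v -1.08 1.733 0.458
v -0.003 0.462 1.24
v -2.38 1.458 1.802
v -1.304 0.187 2.584
v -0.316 2.993 1.456
v 0.76 1.722 2.238
v -1.617 2.718 2.8
v -0.54 1.447 3.582
v 2.743 -2.366 -1.448
v 3.478 -1.879 -0.86
v 2.197 -3.614 0.268
v 3.148 -1.64 -0.791
v 2.756 -1.511 -0.822
v 2.362 -1.513 -0.948
v 2.026 -1.644 -1.15
v 1.8 -1.885 -1.398
v 1.716 -2.2 -1.653
v 1.789 -2.54 -1.877
v 2.007 -2.853 -2.036
v 2.338 -3.093 -2.105
v 2.729 -3.222 -2.074
v 3.123 -3.22 -1.948
v 3.459 -3.089 -1.745
v 3.686 -2.847 -1.498
v 3.769 -2.533 -1.242
v 3.696 -2.193 -1.018
v 2.012 1.433 3.254
v 2.42 3.342 4.246
v 0.712 2.404 1.92
v 1.121 4.313 2.912
v 3.019 1.647 2.428
v 3.428 3.556 3.42
v 1.72 2.618 1.094
v 2.128 4.527 2.086
v -5.262 -0.094 -0.307
v -4.629 -0.672 0.63
v -5.026 1.112 0.277
v -4.394 0.534 1.214
v -3.486 0.086 -1.394
v -2.854 -0.492 -0.457
v -3.251 1.292 -0.81
v -2.618 0.714 0.127
v -1.078 1.111 -3.44
v -0.561 0.883 -4.089
v 0.694 1.22 -3.208
v 0.178 1.449 -2.56
v -0.604 1.209 -4.152
v 0.651 1.546 -3.271
v -0.72 1.521 -4.107
v 0.535 1.858 -3.226
v -0.89 1.77 -3.96
v 0.365 2.108 -3.079
v -1.088 1.92 -3.734
v 0.167 2.257 -2.853
v -1.285 1.946 -3.464
v -0.03 2.283 -2.583
v -1.45 1.845 -3.19
v -0.195 2.182 -2.309
v -1.559 1.632 -2.954
v -0.304 1.969 -2.073
v -1.594 1.34 -2.792
v -0.339 1.677 -1.911
v -1.551 1.014 -2.729
v -0.296 1.351 -1.848
v -1.435 0.702 -2.774
v -0.18 1.039 -1.893
v -1.265 0.452 -2.921
v -0.01 0.79 -2.04
v -1.067 0.303 -3.147
v 0.188 0.64 -2.266
v -0.87 0.277 -3.417
v 0.385 0.614 -2.536
v -0.705 0.378 -3.691
v 0.55 0.715 -2.81
v -0.596 0.591 -3.927
v 0.659 0.928 -3.046
f 2 4 1
f 5 2 1
f 1 4 3
f 3 5 1
f 2 8 4
f 6 2 5
f 6 8 2
f 4 8 3
f 7 5 3
f 3 8 7
f 7 6 5
f 8 6 7
f 10 9 12
f 10 12 11
f 12 9 13
f 12 13 11
f 13 9 14
f 13 14 11
f 14 9 15
f 14 15 11
f 15 9 16
f 15 16 11
f 16 9 17
f 16 17 11
f 17 9 18
f 17 18 11
f 18 9 19
f 18 19 11
f 19 9 20
f 19 20 11
f 20 9 21
f 20 21 11
f 21 9 22
f 21 22 11
f 22 9 23
f 22 23 11
f 23 9 24
f 23 24 11
f 24 9 25
f 24 25 11
f 25 9 26
f 25 26 11
f 26 9 10
f 26 10 11
f 28 30 27
f 31 28 27
f 27 30 29
f 29 31 27
f 28 34 30
f 32 28 31
f 32 34 28
f 30 34 29
f 33 31 29
f 29 34 33
f 33 32 31
f 34 32 33
f 36 38 35
f 39 36 35
f 35 38 37
f 37 39 35
f 36 42 38
f 40 36 39
f 40 42 36
f 38 42 37
f 41 39 37
f 37 42 41
f 41 40 39
f 42 40 41
f 44 43 47
f 44 47 45
f 45 47 48
f 45 48 46
f 47 43 49
f 47 49 48
f 48 49 50
f 48 50 46
f 49 43 51
f 49 51 50
f 50 51 52
f 50 52 46
f 51 43 53
f 51 53 52
f 52 53 54
f 52 54 46
f 53 43 55
f 53 55 54
f 54 55 56
f 54 56 46
f 55 43 57
f 55 57 56
f 56 57 58
f 56 58 46
f 57 43 59
f 57 59 58
f 58 59 60
f 58 60 46
f 59 43 61
f 59 61 60
f 60 61 62
f 60 62 46
f 61 43 63
f 61 63 62
f 62 63 64
f 62 64 46
f 63 43 65
f 63 65 64
f 64 65 66
f 64 66 46
f 65 43 67
f 65 67 66
f 66 67 68
f 66 68 46
f 67 43 69
f 67 69 68
f 68 69 70
f 68 70 46
f 69 43 71
f 69 71 70
f 70 71 72
f 70 72 46
f 71 43 73
f 71 73 72
f 72 73 74
f 72 74 46
f 73 43 75
f 73 75 74
f 74 75 76
f 74 76 46
f 75 43 44
f 75 44 76
f 76 44 45
f 76 45 46



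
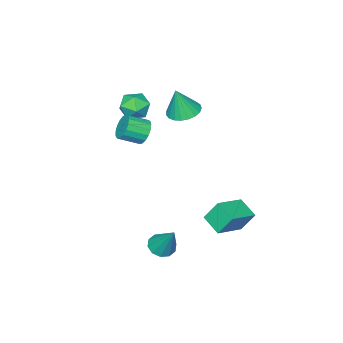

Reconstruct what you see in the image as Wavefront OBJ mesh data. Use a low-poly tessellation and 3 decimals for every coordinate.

v 3.25 1.208 -3.261
v 3.965 1.253 -3.401
v 3.51 2.272 -1.599
v 3.763 1.606 -3.595
v 3.365 1.807 -3.662
v 2.923 1.78 -3.576
v 2.606 1.534 -3.369
v 2.535 1.164 -3.121
v 2.738 0.811 -2.927
v 3.136 0.609 -2.86
v 3.578 0.637 -2.946
v 3.895 0.882 -3.153
v 0.227 -2.538 3.669
v 1.111 -2.59 3.488
v 0.049 -3.91 3.192
v 0.933 -3.962 3.011
v 0.649 -3.925 3.869
v 0.759 -3.077 4.163
v 0.401 -3.423 2.517
v 0.511 -2.575 2.811
v 1.219 -3.136 2.776
v 1.372 -3.447 3.611
v -0.212 -3.053 3.069
v -0.059 -3.364 3.904
v -1.841 1.676 -2.393
v -0.183 1.648 -1.805
v -1.647 2.797 -2.887
v 0.011 2.769 -2.299
v -1.451 1.111 -3.521
v 0.207 1.083 -2.933
v -1.257 2.232 -4.015
v 0.401 2.204 -3.427
v -2.22 -2.605 1.983
v -1.518 -3.148 1.741
v -1.78 -2.755 3.597
v -1.358 -2.801 1.729
v -1.347 -2.42 1.762
v -1.487 -2.071 1.832
v -1.753 -1.814 1.929
v -2.101 -1.694 2.035
v -2.469 -1.732 2.132
v -2.794 -1.921 2.203
v -3.02 -2.228 2.236
v -3.108 -2.6 2.225
v -3.042 -2.973 2.173
v -2.834 -3.283 2.087
v -2.52 -3.475 1.984
v -2.154 -3.517 1.88
v -1.799 -3.401 1.794
v 1.22 -1.957 2.356
v 1.733 -1.598 1.944
v 2.594 -2.243 2.452
v 2.08 -2.603 2.864
v 1.707 -1.398 2.241
v 2.567 -2.044 2.749
v 1.569 -1.327 2.565
v 2.43 -1.973 3.073
v 1.351 -1.4 2.841
v 2.212 -2.046 3.349
v 1.103 -1.601 3.005
v 1.964 -2.247 3.514
v 0.882 -1.883 3.021
v 1.743 -2.529 3.53
v 0.738 -2.182 2.885
v 1.599 -2.828 3.393
v 0.705 -2.43 2.627
v 1.565 -3.076 3.136
v 0.789 -2.569 2.307
v 1.65 -3.215 2.816
v 0.972 -2.568 1.999
v 1.833 -3.214 2.507
v 1.212 -2.427 1.772
v 2.073 -3.073 2.28
v 1.453 -2.179 1.679
v 2.314 -2.824 2.187
v 1.641 -1.879 1.741
v 2.502 -2.525 2.249
f 2 1 4
f 2 4 3
f 4 1 5
f 4 5 3
f 5 1 6
f 5 6 3
f 6 1 7
f 6 7 3
f 7 1 8
f 7 8 3
f 8 1 9
f 8 9 3
f 9 1 10
f 9 10 3
f 10 1 11
f 10 11 3
f 11 1 12
f 11 12 3
f 12 1 2
f 12 2 3
f 13 24 18
f 13 18 14
f 13 14 20
f 13 20 23
f 13 23 24
f 14 18 22
f 18 24 17
f 24 23 15
f 23 20 19
f 20 14 21
f 16 22 17
f 16 17 15
f 16 15 19
f 16 19 21
f 16 21 22
f 17 22 18
f 15 17 24
f 19 15 23
f 21 19 20
f 22 21 14
f 26 28 25
f 29 26 25
f 25 28 27
f 27 29 25
f 26 32 28
f 30 26 29
f 30 32 26
f 28 32 27
f 31 29 27
f 27 32 31
f 31 30 29
f 32 30 31
f 34 33 36
f 34 36 35
f 36 33 37
f 36 37 35
f 37 33 38
f 37 38 35
f 38 33 39
f 38 39 35
f 39 33 40
f 39 40 35
f 40 33 41
f 40 41 35
f 41 33 42
f 41 42 35
f 42 33 43
f 42 43 35
f 43 33 44
f 43 44 35
f 44 33 45
f 44 45 35
f 45 33 46
f 45 46 35
f 46 33 47
f 46 47 35
f 47 33 48
f 47 48 35
f 48 33 49
f 48 49 35
f 49 33 34
f 49 34 35
f 51 50 54
f 51 54 52
f 52 54 55
f 52 55 53
f 54 50 56
f 54 56 55
f 55 56 57
f 55 57 53
f 56 50 58
f 56 58 57
f 57 58 59
f 57 59 53
f 58 50 60
f 58 60 59
f 59 60 61
f 59 61 53
f 60 50 62
f 60 62 61
f 61 62 63
f 61 63 53
f 62 50 64
f 62 64 63
f 63 64 65
f 63 65 53
f 64 50 66
f 64 66 65
f 65 66 67
f 65 67 53
f 66 50 68
f 66 68 67
f 67 68 69
f 67 69 53
f 68 50 70
f 68 70 69
f 69 70 71
f 69 71 53
f 70 50 72
f 70 72 71
f 71 72 73
f 71 73 53
f 72 50 74
f 72 74 73
f 73 74 75
f 73 75 53
f 74 50 76
f 74 76 75
f 75 76 77
f 75 77 53
f 76 50 51
f 76 51 77
f 77 51 52
f 77 52 53



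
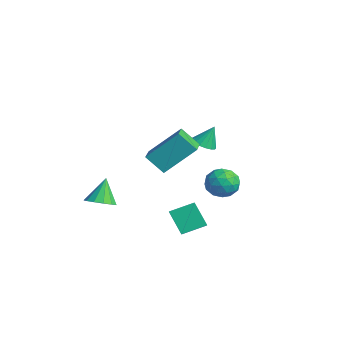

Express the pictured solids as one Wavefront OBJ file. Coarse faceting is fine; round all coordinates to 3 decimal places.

v -2.766 2.669 0.501
v -2.208 3.055 0.262
v -2.674 3.251 1.659
v -2.481 3.25 0.186
v -2.82 3.312 0.182
v -3.147 3.227 0.251
v -3.386 3.013 0.377
v -3.484 2.721 0.532
v -3.417 2.417 0.679
v -3.201 2.171 0.786
v -2.885 2.038 0.827
v -2.542 2.05 0.794
v -2.251 2.204 0.693
v -2.078 2.465 0.548
v -2.062 2.772 0.393
v 0.954 -2.049 2.752
v 1.393 -0.531 4.181
v 1.614 -1.396 1.856
v 2.052 0.122 3.285
v 2.248 -2.802 3.155
v 2.686 -1.284 4.584
v 2.907 -2.149 2.259
v 3.346 -0.631 3.688
v 3.539 -2.182 -0.047
v 3.802 -0.973 0.413
v 2.875 -1.867 -0.495
v 3.139 -0.658 -0.035
v 4.421 -1.942 -1.185
v 4.685 -0.733 -0.725
v 3.758 -1.627 -1.633
v 4.021 -0.418 -1.173
v -1.797 -3.47 -1.885
v -1.259 -2.827 -1.934
v -2.343 -2.91 -0.535
v -1.654 -2.686 -2.152
v -2.095 -2.794 -2.286
v -2.442 -3.117 -2.292
v -2.583 -3.552 -2.169
v -2.475 -3.96 -1.956
v -2.152 -4.213 -1.72
v -1.716 -4.23 -1.537
v -1.305 -4.005 -1.464
v -1.051 -3.611 -1.525
v -1.034 -3.171 -1.7
v -0.788 3.069 -0.846
v -0.119 3.216 -1.529
v -0.141 1.684 -0.511
v 0.528 1.831 -1.194
v 0.534 2.366 -0.388
v 0.133 3.222 -0.595
v -0.393 1.678 -1.445
v -0.794 2.534 -1.652
v 0.125 2.356 -1.899
v 0.698 2.782 -1.246
v -0.958 2.118 -0.794
v -0.385 2.544 -0.141
v -0.511 3.264 -1.217
v 0.251 1.636 -0.823
v 0.254 1.95 -0.349
v 0.647 2.037 -0.751
v -0.362 3.268 -0.668
v 0.031 3.354 -1.07
v 0.415 2.855 -0.399
v -0.291 1.546 -0.97
v 0.102 1.632 -1.372
v -0.907 2.863 -1.289
v -0.514 2.95 -1.691
v -0.675 2.045 -1.641
v 0.026 2.845 -1.836
v 0.407 2.031 -1.639
v -0.135 1.941 -1.786
v -0.37 2.444 -1.908
v 0.363 3.096 -1.452
v 0.743 2.281 -1.255
v 0.746 2.596 -0.782
v 0.511 3.099 -0.903
v 0.506 2.59 -1.67
v -1.003 2.619 -0.785
v -0.623 1.804 -0.588
v -0.771 1.801 -1.137
v -1.006 2.304 -1.258
v -0.667 2.869 -0.401
v -0.286 2.055 -0.204
v 0.11 2.456 -0.132
v -0.125 2.959 -0.254
v -0.766 2.31 -0.37
f 2 1 4
f 2 4 3
f 4 1 5
f 4 5 3
f 5 1 6
f 5 6 3
f 6 1 7
f 6 7 3
f 7 1 8
f 7 8 3
f 8 1 9
f 8 9 3
f 9 1 10
f 9 10 3
f 10 1 11
f 10 11 3
f 11 1 12
f 11 12 3
f 12 1 13
f 12 13 3
f 13 1 14
f 13 14 3
f 14 1 15
f 14 15 3
f 15 1 2
f 15 2 3
f 17 19 16
f 20 17 16
f 16 19 18
f 18 20 16
f 17 23 19
f 21 17 20
f 21 23 17
f 19 23 18
f 22 20 18
f 18 23 22
f 22 21 20
f 23 21 22
f 25 27 24
f 28 25 24
f 24 27 26
f 26 28 24
f 25 31 27
f 29 25 28
f 29 31 25
f 27 31 26
f 30 28 26
f 26 31 30
f 30 29 28
f 31 29 30
f 33 32 35
f 33 35 34
f 35 32 36
f 35 36 34
f 36 32 37
f 36 37 34
f 37 32 38
f 37 38 34
f 38 32 39
f 38 39 34
f 39 32 40
f 39 40 34
f 40 32 41
f 40 41 34
f 41 32 42
f 41 42 34
f 42 32 43
f 42 43 34
f 43 32 44
f 43 44 34
f 44 32 33
f 44 33 34
f 45 82 61
f 82 56 85
f 61 85 50
f 82 85 61
f 45 61 57
f 61 50 62
f 57 62 46
f 61 62 57
f 45 57 66
f 57 46 67
f 66 67 52
f 57 67 66
f 45 66 78
f 66 52 81
f 78 81 55
f 66 81 78
f 45 78 82
f 78 55 86
f 82 86 56
f 78 86 82
f 46 62 73
f 62 50 76
f 73 76 54
f 62 76 73
f 50 85 63
f 85 56 84
f 63 84 49
f 85 84 63
f 56 86 83
f 86 55 79
f 83 79 47
f 86 79 83
f 55 81 80
f 81 52 68
f 80 68 51
f 81 68 80
f 52 67 72
f 67 46 69
f 72 69 53
f 67 69 72
f 48 74 60
f 74 54 75
f 60 75 49
f 74 75 60
f 48 60 58
f 60 49 59
f 58 59 47
f 60 59 58
f 48 58 65
f 58 47 64
f 65 64 51
f 58 64 65
f 48 65 70
f 65 51 71
f 70 71 53
f 65 71 70
f 48 70 74
f 70 53 77
f 74 77 54
f 70 77 74
f 49 75 63
f 75 54 76
f 63 76 50
f 75 76 63
f 47 59 83
f 59 49 84
f 83 84 56
f 59 84 83
f 51 64 80
f 64 47 79
f 80 79 55
f 64 79 80
f 53 71 72
f 71 51 68
f 72 68 52
f 71 68 72
f 54 77 73
f 77 53 69
f 73 69 46
f 77 69 73



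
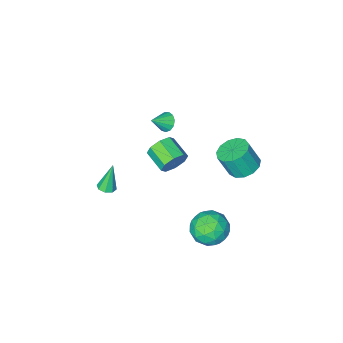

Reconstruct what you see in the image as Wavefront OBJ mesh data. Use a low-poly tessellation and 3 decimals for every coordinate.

v -0.1 -3.75 -0.068
v 0.268 -3.675 -0.599
v 0.88 -3.77 0.608
v 0.192 -3.338 -0.478
v 0.023 -3.132 -0.227
v -0.185 -3.122 0.074
v -0.366 -3.311 0.33
v -0.462 -3.64 0.46
v -0.443 -4.003 0.422
v -0.315 -4.287 0.228
v -0.119 -4.4 -0.059
v 0.084 -4.306 -0.35
v 0.228 -4.036 -0.551
v -0.28 3.458 2.366
v 0.249 4.223 2.394
v 0.748 3.826 3.763
v 0.22 3.062 3.734
v -0.214 4.356 2.602
v 0.285 3.959 3.97
v -0.697 4.203 2.734
v -0.198 3.806 4.103
v -1.048 3.814 2.749
v -0.549 3.418 4.118
v -1.155 3.312 2.643
v -0.656 2.916 4.012
v -0.984 2.857 2.448
v -0.485 2.46 3.817
v -0.589 2.592 2.228
v -0.09 2.196 3.596
v -0.096 2.603 2.051
v 0.403 2.206 3.419
v 0.339 2.885 1.974
v 0.838 2.488 3.343
v 0.577 3.349 2.021
v 1.077 2.952 3.39
v 0.544 3.848 2.178
v 1.043 3.451 3.547
v 4.071 -3.315 -3.356
v 4.475 -3.69 -3.259
v 3.589 -3.385 -1.624
v 4.61 -3.287 -3.205
v 4.428 -2.9 -3.24
v 4.038 -2.757 -3.343
v 3.667 -2.94 -3.454
v 3.533 -3.344 -3.507
v 3.714 -3.731 -3.472
v 4.104 -3.874 -3.37
v 2.101 4.246 -1.305
v 2.889 3.71 -1.941
v 0.771 3.21 -2.079
v 1.559 2.674 -2.715
v 1.526 2.505 -1.582
v 2.347 3.145 -1.104
v 1.313 3.775 -2.916
v 2.134 4.415 -2.438
v 2.402 3.419 -2.937
v 2.534 2.634 -2.113
v 1.126 4.286 -1.907
v 1.258 3.501 -1.083
v 2.611 4.069 -1.555
v 1.049 2.851 -2.465
v 1.029 2.752 -1.799
v 1.492 2.437 -2.173
v 2.293 3.736 -1.063
v 2.756 3.421 -1.437
v 1.955 2.713 -1.226
v 0.904 3.499 -2.583
v 1.367 3.184 -2.957
v 2.168 4.483 -1.847
v 2.631 4.168 -2.221
v 1.705 4.207 -2.794
v 2.788 3.583 -2.515
v 2.007 2.974 -2.97
v 1.862 3.621 -3.088
v 2.345 3.998 -2.806
v 2.866 3.121 -2.03
v 2.084 2.513 -2.485
v 2.065 2.413 -1.819
v 2.548 2.789 -1.538
v 2.58 2.95 -2.616
v 1.576 4.407 -1.535
v 0.794 3.799 -1.99
v 1.112 4.131 -2.482
v 1.595 4.507 -2.201
v 1.653 3.946 -1.05
v 0.872 3.337 -1.505
v 1.315 2.922 -1.214
v 1.798 3.299 -0.932
v 1.08 3.97 -1.404
v 1.43 -0.546 -0.096
v 1.872 -0.75 -0.805
v 1.913 -2.098 -0.392
v 1.47 -1.894 0.316
v 2.263 -0.584 -0.303
v 2.304 -1.932 0.11
v 2.167 -0.396 0.32
v 2.208 -1.744 0.733
v 1.638 -0.296 0.699
v 1.679 -1.644 1.112
v 0.987 -0.342 0.612
v 1.028 -1.69 1.025
v 0.596 -0.508 0.11
v 0.637 -1.856 0.523
v 0.692 -0.696 -0.513
v 0.733 -2.044 -0.1
v 1.221 -0.796 -0.892
v 1.262 -2.144 -0.479
f 2 1 4
f 2 4 3
f 4 1 5
f 4 5 3
f 5 1 6
f 5 6 3
f 6 1 7
f 6 7 3
f 7 1 8
f 7 8 3
f 8 1 9
f 8 9 3
f 9 1 10
f 9 10 3
f 10 1 11
f 10 11 3
f 11 1 12
f 11 12 3
f 12 1 13
f 12 13 3
f 13 1 2
f 13 2 3
f 15 14 18
f 15 18 16
f 16 18 19
f 16 19 17
f 18 14 20
f 18 20 19
f 19 20 21
f 19 21 17
f 20 14 22
f 20 22 21
f 21 22 23
f 21 23 17
f 22 14 24
f 22 24 23
f 23 24 25
f 23 25 17
f 24 14 26
f 24 26 25
f 25 26 27
f 25 27 17
f 26 14 28
f 26 28 27
f 27 28 29
f 27 29 17
f 28 14 30
f 28 30 29
f 29 30 31
f 29 31 17
f 30 14 32
f 30 32 31
f 31 32 33
f 31 33 17
f 32 14 34
f 32 34 33
f 33 34 35
f 33 35 17
f 34 14 36
f 34 36 35
f 35 36 37
f 35 37 17
f 36 14 15
f 36 15 37
f 37 15 16
f 37 16 17
f 39 38 41
f 39 41 40
f 41 38 42
f 41 42 40
f 42 38 43
f 42 43 40
f 43 38 44
f 43 44 40
f 44 38 45
f 44 45 40
f 45 38 46
f 45 46 40
f 46 38 47
f 46 47 40
f 47 38 39
f 47 39 40
f 48 85 64
f 85 59 88
f 64 88 53
f 85 88 64
f 48 64 60
f 64 53 65
f 60 65 49
f 64 65 60
f 48 60 69
f 60 49 70
f 69 70 55
f 60 70 69
f 48 69 81
f 69 55 84
f 81 84 58
f 69 84 81
f 48 81 85
f 81 58 89
f 85 89 59
f 81 89 85
f 49 65 76
f 65 53 79
f 76 79 57
f 65 79 76
f 53 88 66
f 88 59 87
f 66 87 52
f 88 87 66
f 59 89 86
f 89 58 82
f 86 82 50
f 89 82 86
f 58 84 83
f 84 55 71
f 83 71 54
f 84 71 83
f 55 70 75
f 70 49 72
f 75 72 56
f 70 72 75
f 51 77 63
f 77 57 78
f 63 78 52
f 77 78 63
f 51 63 61
f 63 52 62
f 61 62 50
f 63 62 61
f 51 61 68
f 61 50 67
f 68 67 54
f 61 67 68
f 51 68 73
f 68 54 74
f 73 74 56
f 68 74 73
f 51 73 77
f 73 56 80
f 77 80 57
f 73 80 77
f 52 78 66
f 78 57 79
f 66 79 53
f 78 79 66
f 50 62 86
f 62 52 87
f 86 87 59
f 62 87 86
f 54 67 83
f 67 50 82
f 83 82 58
f 67 82 83
f 56 74 75
f 74 54 71
f 75 71 55
f 74 71 75
f 57 80 76
f 80 56 72
f 76 72 49
f 80 72 76
f 91 90 94
f 91 94 92
f 92 94 95
f 92 95 93
f 94 90 96
f 94 96 95
f 95 96 97
f 95 97 93
f 96 90 98
f 96 98 97
f 97 98 99
f 97 99 93
f 98 90 100
f 98 100 99
f 99 100 101
f 99 101 93
f 100 90 102
f 100 102 101
f 101 102 103
f 101 103 93
f 102 90 104
f 102 104 103
f 103 104 105
f 103 105 93
f 104 90 106
f 104 106 105
f 105 106 107
f 105 107 93
f 106 90 91
f 106 91 107
f 107 91 92
f 107 92 93



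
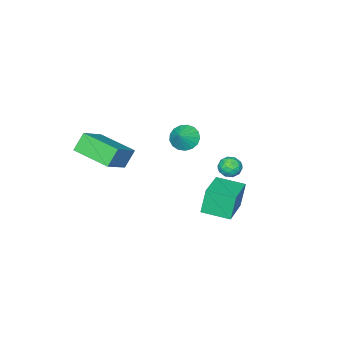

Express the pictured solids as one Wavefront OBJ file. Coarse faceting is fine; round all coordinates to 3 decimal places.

v -2.225 -2.937 -0.531
v -1.744 -3.569 -0.806
v -1.475 -2.663 0.151
v -1.642 -3.26 -1.042
v -1.673 -2.878 -1.162
v -1.831 -2.509 -1.137
v -2.079 -2.238 -0.973
v -2.36 -2.127 -0.708
v -2.611 -2.202 -0.402
v -2.773 -2.446 -0.126
v -2.809 -2.802 0.057
v -2.712 -3.189 0.105
v -2.503 -3.518 0.008
v -2.23 -3.714 -0.212
v -1.956 -3.733 -0.506
v 2.773 -4.037 1.771
v 4.287 -3.711 2.819
v 2.525 -1.913 1.468
v 4.039 -1.586 2.516
v 3.441 -4.094 0.824
v 4.955 -3.767 1.872
v 3.193 -1.969 0.521
v 4.707 -1.643 1.569
v -0.819 0.192 -2.97
v -1.176 0.219 -1.493
v -1.49 1.61 -3.158
v -1.847 1.637 -1.681
v 0.947 1.083 -2.559
v 0.59 1.11 -1.082
v 0.276 2.501 -2.747
v -0.081 2.528 -1.27
v -3.02 0.026 -2.412
v -2.815 0.348 -1.833
v -2.885 -0.968 -1.907
v -2.68 -0.646 -1.328
v -3.341 -0.598 -1.536
v -3.424 0.016 -1.848
v -2.276 -0.636 -1.892
v -2.359 -0.022 -2.204
v -2.355 -0.061 -1.511
v -3.013 -0.038 -1.291
v -2.687 -0.582 -2.449
v -3.345 -0.559 -2.229
v -2.929 0.274 -2.167
v -2.771 -0.894 -1.573
v -3.159 -0.866 -1.695
v -3.039 -0.677 -1.355
v -3.287 0.079 -2.176
v -3.166 0.268 -1.835
v -3.476 -0.288 -1.661
v -2.534 -0.888 -1.905
v -2.413 -0.699 -1.564
v -2.661 0.057 -2.385
v -2.541 0.246 -2.045
v -2.224 -0.332 -2.079
v -2.538 0.223 -1.637
v -2.459 -0.361 -1.34
v -2.222 -0.355 -1.672
v -2.271 0.006 -1.855
v -2.925 0.237 -1.508
v -2.846 -0.347 -1.211
v -3.234 -0.32 -1.333
v -3.283 0.041 -1.517
v -2.655 -0.004 -1.319
v -2.854 -0.273 -2.529
v -2.775 -0.857 -2.232
v -2.417 -0.661 -2.223
v -2.466 -0.3 -2.407
v -3.241 -0.259 -2.4
v -3.162 -0.843 -2.103
v -3.429 -0.626 -1.885
v -3.478 -0.265 -2.068
v -3.045 -0.616 -2.421
f 2 1 4
f 2 4 3
f 4 1 5
f 4 5 3
f 5 1 6
f 5 6 3
f 6 1 7
f 6 7 3
f 7 1 8
f 7 8 3
f 8 1 9
f 8 9 3
f 9 1 10
f 9 10 3
f 10 1 11
f 10 11 3
f 11 1 12
f 11 12 3
f 12 1 13
f 12 13 3
f 13 1 14
f 13 14 3
f 14 1 15
f 14 15 3
f 15 1 2
f 15 2 3
f 17 19 16
f 20 17 16
f 16 19 18
f 18 20 16
f 17 23 19
f 21 17 20
f 21 23 17
f 19 23 18
f 22 20 18
f 18 23 22
f 22 21 20
f 23 21 22
f 25 27 24
f 28 25 24
f 24 27 26
f 26 28 24
f 25 31 27
f 29 25 28
f 29 31 25
f 27 31 26
f 30 28 26
f 26 31 30
f 30 29 28
f 31 29 30
f 32 69 48
f 69 43 72
f 48 72 37
f 69 72 48
f 32 48 44
f 48 37 49
f 44 49 33
f 48 49 44
f 32 44 53
f 44 33 54
f 53 54 39
f 44 54 53
f 32 53 65
f 53 39 68
f 65 68 42
f 53 68 65
f 32 65 69
f 65 42 73
f 69 73 43
f 65 73 69
f 33 49 60
f 49 37 63
f 60 63 41
f 49 63 60
f 37 72 50
f 72 43 71
f 50 71 36
f 72 71 50
f 43 73 70
f 73 42 66
f 70 66 34
f 73 66 70
f 42 68 67
f 68 39 55
f 67 55 38
f 68 55 67
f 39 54 59
f 54 33 56
f 59 56 40
f 54 56 59
f 35 61 47
f 61 41 62
f 47 62 36
f 61 62 47
f 35 47 45
f 47 36 46
f 45 46 34
f 47 46 45
f 35 45 52
f 45 34 51
f 52 51 38
f 45 51 52
f 35 52 57
f 52 38 58
f 57 58 40
f 52 58 57
f 35 57 61
f 57 40 64
f 61 64 41
f 57 64 61
f 36 62 50
f 62 41 63
f 50 63 37
f 62 63 50
f 34 46 70
f 46 36 71
f 70 71 43
f 46 71 70
f 38 51 67
f 51 34 66
f 67 66 42
f 51 66 67
f 40 58 59
f 58 38 55
f 59 55 39
f 58 55 59
f 41 64 60
f 64 40 56
f 60 56 33
f 64 56 60



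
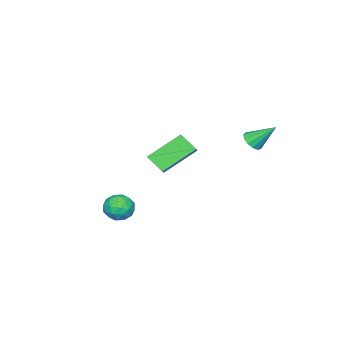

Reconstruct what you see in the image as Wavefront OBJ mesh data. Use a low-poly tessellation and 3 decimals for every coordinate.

v 1.25 1.157 -0.889
v 1.749 0.74 -0.646
v 1.091 0.46 -1.754
v 1.59 0.043 -1.511
v 0.989 0.101 -1.169
v 1.088 0.532 -0.634
v 1.752 0.668 -1.766
v 1.851 1.099 -1.231
v 2.06 0.438 -1.188
v 1.588 0.088 -0.819
v 1.252 1.112 -1.581
v 0.78 0.762 -1.212
v 1.514 1.01 -0.691
v 1.326 0.19 -1.709
v 0.973 0.224 -1.508
v 1.266 -0.02 -1.365
v 1.125 0.887 -0.684
v 1.418 0.643 -0.541
v 0.971 0.267 -0.849
v 1.422 0.557 -1.859
v 1.715 0.313 -1.716
v 1.574 1.22 -1.035
v 1.867 0.976 -0.892
v 1.869 0.933 -1.551
v 1.99 0.588 -0.867
v 1.896 0.178 -1.376
v 1.991 0.545 -1.526
v 2.049 0.798 -1.211
v 1.712 0.382 -0.65
v 1.619 -0.028 -1.159
v 1.265 0.006 -0.958
v 1.323 0.259 -0.643
v 1.895 0.204 -0.969
v 1.221 1.228 -1.241
v 1.128 0.818 -1.75
v 1.517 0.941 -1.757
v 1.575 1.194 -1.442
v 0.944 1.022 -1.024
v 0.85 0.612 -1.533
v 0.791 0.402 -1.189
v 0.849 0.655 -0.874
v 0.945 0.996 -1.431
v -3.8 3.48 1.274
v -3.287 3.576 1.368
v -4.14 4.38 2.206
v -3.371 3.766 1.153
v -3.591 3.866 0.977
v -3.877 3.842 0.895
v -4.139 3.704 0.934
v -4.293 3.494 1.08
v -4.291 3.28 1.288
v -4.133 3.129 1.491
v -3.869 3.089 1.626
v -3.583 3.174 1.649
v -3.367 3.355 1.552
v -4.746 0.056 -0.729
v -4.733 -0.738 -0.089
v -4.122 0.443 -0.263
v -4.109 -0.351 0.378
v -3.451 -0.769 -1.778
v -3.438 -1.563 -1.137
v -2.827 -0.382 -1.311
v -2.814 -1.176 -0.671
f 1 38 17
f 38 12 41
f 17 41 6
f 38 41 17
f 1 17 13
f 17 6 18
f 13 18 2
f 17 18 13
f 1 13 22
f 13 2 23
f 22 23 8
f 13 23 22
f 1 22 34
f 22 8 37
f 34 37 11
f 22 37 34
f 1 34 38
f 34 11 42
f 38 42 12
f 34 42 38
f 2 18 29
f 18 6 32
f 29 32 10
f 18 32 29
f 6 41 19
f 41 12 40
f 19 40 5
f 41 40 19
f 12 42 39
f 42 11 35
f 39 35 3
f 42 35 39
f 11 37 36
f 37 8 24
f 36 24 7
f 37 24 36
f 8 23 28
f 23 2 25
f 28 25 9
f 23 25 28
f 4 30 16
f 30 10 31
f 16 31 5
f 30 31 16
f 4 16 14
f 16 5 15
f 14 15 3
f 16 15 14
f 4 14 21
f 14 3 20
f 21 20 7
f 14 20 21
f 4 21 26
f 21 7 27
f 26 27 9
f 21 27 26
f 4 26 30
f 26 9 33
f 30 33 10
f 26 33 30
f 5 31 19
f 31 10 32
f 19 32 6
f 31 32 19
f 3 15 39
f 15 5 40
f 39 40 12
f 15 40 39
f 7 20 36
f 20 3 35
f 36 35 11
f 20 35 36
f 9 27 28
f 27 7 24
f 28 24 8
f 27 24 28
f 10 33 29
f 33 9 25
f 29 25 2
f 33 25 29
f 44 43 46
f 44 46 45
f 46 43 47
f 46 47 45
f 47 43 48
f 47 48 45
f 48 43 49
f 48 49 45
f 49 43 50
f 49 50 45
f 50 43 51
f 50 51 45
f 51 43 52
f 51 52 45
f 52 43 53
f 52 53 45
f 53 43 54
f 53 54 45
f 54 43 55
f 54 55 45
f 55 43 44
f 55 44 45
f 57 59 56
f 60 57 56
f 56 59 58
f 58 60 56
f 57 63 59
f 61 57 60
f 61 63 57
f 59 63 58
f 62 60 58
f 58 63 62
f 62 61 60
f 63 61 62



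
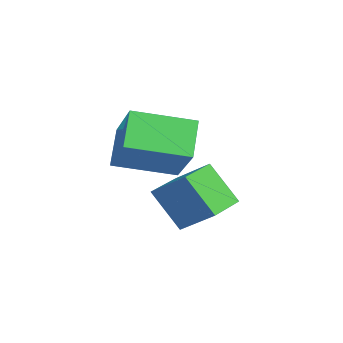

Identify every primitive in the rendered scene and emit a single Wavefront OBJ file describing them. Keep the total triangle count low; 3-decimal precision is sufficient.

v -4.219 -2.181 -2.156
v -4.843 -2.902 -0.847
v -3.426 -1.35 -1.321
v -4.05 -2.071 -0.011
v -3.19 -3.129 -2.189
v -3.814 -3.85 -0.879
v -2.397 -2.298 -1.353
v -3.021 -3.019 -0.044
v -4.748 -4.652 1.283
v -3.287 -4.532 2.553
v -4.511 -2.75 0.83
v -3.049 -2.63 2.1
v -3.831 -5.01 0.26
v -2.369 -4.89 1.53
v -3.593 -3.108 -0.193
v -2.132 -2.988 1.077
f 2 4 1
f 5 2 1
f 1 4 3
f 3 5 1
f 2 8 4
f 6 2 5
f 6 8 2
f 4 8 3
f 7 5 3
f 3 8 7
f 7 6 5
f 8 6 7
f 10 12 9
f 13 10 9
f 9 12 11
f 11 13 9
f 10 16 12
f 14 10 13
f 14 16 10
f 12 16 11
f 15 13 11
f 11 16 15
f 15 14 13
f 16 14 15



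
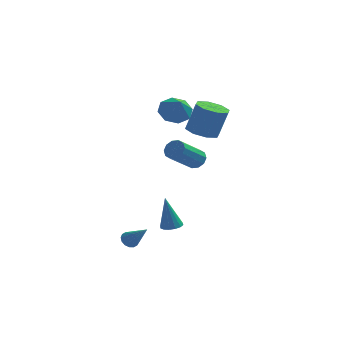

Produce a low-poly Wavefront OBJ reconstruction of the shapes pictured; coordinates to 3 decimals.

v -2.075 3.304 3.209
v -1.562 4.001 3.624
v -1.785 2.456 4.271
v -2.268 4.013 3.827
v -2.861 3.61 3.667
v -2.994 3.027 3.239
v -2.588 2.607 2.793
v -1.882 2.595 2.591
v -1.289 2.998 2.75
v -1.156 3.58 3.179
v -0.647 3.694 1.435
v 0.254 3.916 1.12
v 0.808 4.147 2.87
v -0.093 3.926 3.185
v -0.186 4.52 1.18
v 0.368 4.752 2.93
v -0.896 4.641 1.389
v -0.342 4.872 3.139
v -1.46 4.207 1.625
v -0.906 4.439 3.375
v -1.548 3.473 1.75
v -0.994 3.704 3.5
v -1.108 2.868 1.69
v -0.554 3.1 3.44
v -0.398 2.748 1.481
v 0.156 2.979 3.231
v 0.166 3.181 1.245
v 0.72 3.413 2.995
v -0.988 4.423 -1.065
v -0.507 4.501 -0.605
v -1.63 3.235 0.785
v -2.112 3.157 0.325
v -0.784 4.804 -0.553
v -1.907 3.538 0.837
v -1.139 4.962 -0.696
v -2.262 3.696 0.694
v -1.437 4.914 -0.98
v -2.56 3.648 0.41
v -1.563 4.678 -1.297
v -2.686 3.412 0.093
v -1.47 4.345 -1.525
v -2.593 3.079 -0.135
v -1.193 4.042 -1.577
v -2.316 2.776 -0.187
v -0.838 3.884 -1.434
v -1.961 2.618 -0.044
v -0.54 3.932 -1.15
v -1.663 2.666 0.24
v -0.414 4.168 -0.833
v -1.537 2.902 0.557
v -2.161 0.544 -4.077
v -1.583 0.782 -4.001
v -2.519 0.776 -2.103
v -1.772 1.039 -4.065
v -2.066 1.164 -4.133
v -2.385 1.122 -4.186
v -2.644 0.926 -4.21
v -2.774 0.626 -4.198
v -2.739 0.305 -4.154
v -2.55 0.048 -4.089
v -2.256 -0.077 -4.021
v -1.937 -0.035 -3.968
v -1.678 0.162 -3.945
v -1.548 0.461 -3.956
v -4.286 -1.121 -4.202
v -4.055 -1.439 -4.572
v -3.334 -1.879 -2.958
v -3.891 -1.212 -4.559
v -3.834 -0.961 -4.45
v -3.897 -0.753 -4.275
v -4.065 -0.643 -4.08
v -4.292 -0.662 -3.918
v -4.517 -0.803 -3.832
v -4.68 -1.03 -3.845
v -4.738 -1.28 -3.953
v -4.674 -1.489 -4.129
v -4.507 -1.598 -4.324
v -4.28 -1.58 -4.486
f 2 1 4
f 2 4 3
f 4 1 5
f 4 5 3
f 5 1 6
f 5 6 3
f 6 1 7
f 6 7 3
f 7 1 8
f 7 8 3
f 8 1 9
f 8 9 3
f 9 1 10
f 9 10 3
f 10 1 2
f 10 2 3
f 12 11 15
f 12 15 13
f 13 15 16
f 13 16 14
f 15 11 17
f 15 17 16
f 16 17 18
f 16 18 14
f 17 11 19
f 17 19 18
f 18 19 20
f 18 20 14
f 19 11 21
f 19 21 20
f 20 21 22
f 20 22 14
f 21 11 23
f 21 23 22
f 22 23 24
f 22 24 14
f 23 11 25
f 23 25 24
f 24 25 26
f 24 26 14
f 25 11 27
f 25 27 26
f 26 27 28
f 26 28 14
f 27 11 12
f 27 12 28
f 28 12 13
f 28 13 14
f 30 29 33
f 30 33 31
f 31 33 34
f 31 34 32
f 33 29 35
f 33 35 34
f 34 35 36
f 34 36 32
f 35 29 37
f 35 37 36
f 36 37 38
f 36 38 32
f 37 29 39
f 37 39 38
f 38 39 40
f 38 40 32
f 39 29 41
f 39 41 40
f 40 41 42
f 40 42 32
f 41 29 43
f 41 43 42
f 42 43 44
f 42 44 32
f 43 29 45
f 43 45 44
f 44 45 46
f 44 46 32
f 45 29 47
f 45 47 46
f 46 47 48
f 46 48 32
f 47 29 49
f 47 49 48
f 48 49 50
f 48 50 32
f 49 29 30
f 49 30 50
f 50 30 31
f 50 31 32
f 52 51 54
f 52 54 53
f 54 51 55
f 54 55 53
f 55 51 56
f 55 56 53
f 56 51 57
f 56 57 53
f 57 51 58
f 57 58 53
f 58 51 59
f 58 59 53
f 59 51 60
f 59 60 53
f 60 51 61
f 60 61 53
f 61 51 62
f 61 62 53
f 62 51 63
f 62 63 53
f 63 51 64
f 63 64 53
f 64 51 52
f 64 52 53
f 66 65 68
f 66 68 67
f 68 65 69
f 68 69 67
f 69 65 70
f 69 70 67
f 70 65 71
f 70 71 67
f 71 65 72
f 71 72 67
f 72 65 73
f 72 73 67
f 73 65 74
f 73 74 67
f 74 65 75
f 74 75 67
f 75 65 76
f 75 76 67
f 76 65 77
f 76 77 67
f 77 65 78
f 77 78 67
f 78 65 66
f 78 66 67



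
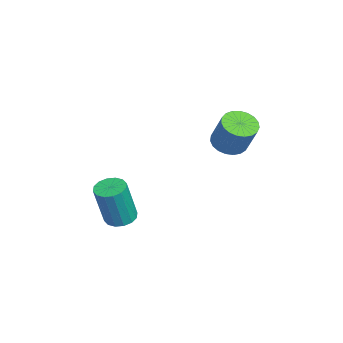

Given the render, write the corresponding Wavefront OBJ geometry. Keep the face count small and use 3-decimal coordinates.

v 2.715 -1.624 -3.44
v 3.27 -1.197 -3.451
v 3.64 -1.63 -1.45
v 3.085 -2.056 -1.44
v 2.992 -0.986 -3.354
v 3.362 -1.419 -1.353
v 2.639 -0.946 -3.28
v 3.009 -1.379 -1.279
v 2.307 -1.088 -3.249
v 2.677 -1.521 -1.248
v 2.084 -1.373 -3.269
v 2.454 -1.806 -1.269
v 2.03 -1.725 -3.335
v 2.401 -2.158 -1.335
v 2.16 -2.05 -3.43
v 2.53 -2.483 -1.429
v 2.438 -2.261 -3.527
v 2.808 -2.694 -1.526
v 2.791 -2.301 -3.601
v 3.161 -2.734 -1.6
v 3.123 -2.159 -3.632
v 3.493 -2.592 -1.631
v 3.346 -1.874 -3.611
v 3.716 -2.307 -1.611
v 3.399 -1.522 -3.545
v 3.77 -1.955 -1.545
v 1.034 2.93 -0.165
v 1.611 3.349 -0.549
v 2.302 3.729 0.9
v 1.726 3.31 1.285
v 1.376 3.584 -0.499
v 2.067 3.964 0.951
v 1.081 3.707 -0.39
v 1.772 4.086 1.059
v 0.779 3.695 -0.243
v 1.47 4.074 1.206
v 0.52 3.551 -0.082
v 1.211 3.93 1.367
v 0.351 3.299 0.065
v 1.042 3.679 1.514
v 0.3 2.984 0.172
v 0.991 3.364 1.621
v 0.375 2.659 0.221
v 1.067 3.039 1.67
v 0.565 2.382 0.203
v 1.256 2.761 1.652
v 0.836 2.199 0.121
v 1.527 2.578 1.571
v 1.141 2.142 -0.009
v 1.832 2.522 1.44
v 1.428 2.222 -0.167
v 2.119 2.602 1.282
v 1.647 2.424 -0.324
v 2.338 2.804 1.125
v 1.759 2.714 -0.454
v 2.451 3.094 0.995
v 1.747 3.041 -0.534
v 2.438 3.421 0.916
f 2 1 5
f 2 5 3
f 3 5 6
f 3 6 4
f 5 1 7
f 5 7 6
f 6 7 8
f 6 8 4
f 7 1 9
f 7 9 8
f 8 9 10
f 8 10 4
f 9 1 11
f 9 11 10
f 10 11 12
f 10 12 4
f 11 1 13
f 11 13 12
f 12 13 14
f 12 14 4
f 13 1 15
f 13 15 14
f 14 15 16
f 14 16 4
f 15 1 17
f 15 17 16
f 16 17 18
f 16 18 4
f 17 1 19
f 17 19 18
f 18 19 20
f 18 20 4
f 19 1 21
f 19 21 20
f 20 21 22
f 20 22 4
f 21 1 23
f 21 23 22
f 22 23 24
f 22 24 4
f 23 1 25
f 23 25 24
f 24 25 26
f 24 26 4
f 25 1 2
f 25 2 26
f 26 2 3
f 26 3 4
f 28 27 31
f 28 31 29
f 29 31 32
f 29 32 30
f 31 27 33
f 31 33 32
f 32 33 34
f 32 34 30
f 33 27 35
f 33 35 34
f 34 35 36
f 34 36 30
f 35 27 37
f 35 37 36
f 36 37 38
f 36 38 30
f 37 27 39
f 37 39 38
f 38 39 40
f 38 40 30
f 39 27 41
f 39 41 40
f 40 41 42
f 40 42 30
f 41 27 43
f 41 43 42
f 42 43 44
f 42 44 30
f 43 27 45
f 43 45 44
f 44 45 46
f 44 46 30
f 45 27 47
f 45 47 46
f 46 47 48
f 46 48 30
f 47 27 49
f 47 49 48
f 48 49 50
f 48 50 30
f 49 27 51
f 49 51 50
f 50 51 52
f 50 52 30
f 51 27 53
f 51 53 52
f 52 53 54
f 52 54 30
f 53 27 55
f 53 55 54
f 54 55 56
f 54 56 30
f 55 27 57
f 55 57 56
f 56 57 58
f 56 58 30
f 57 27 28
f 57 28 58
f 58 28 29
f 58 29 30

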